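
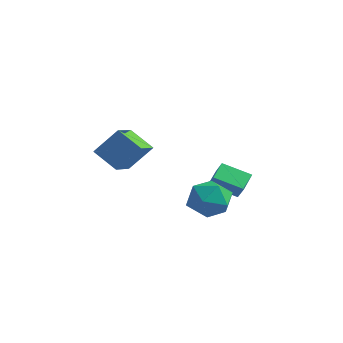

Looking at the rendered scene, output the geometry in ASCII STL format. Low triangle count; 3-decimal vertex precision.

solid 
facet normal -0.466 -0.452 -0.761
outer loop
vertex -3.516 -1.345 -0.886
vertex -4.113 0.015 -1.328
vertex -2.345 -1.109 -1.743
endloop
endfacet
facet normal 0.385 -0.878 0.285
outer loop
vertex -1.567 -0.355 -0.472
vertex -3.516 -1.345 -0.886
vertex -2.345 -1.109 -1.743
endloop
endfacet
facet normal -0.466 -0.452 -0.761
outer loop
vertex -2.345 -1.109 -1.743
vertex -4.113 0.015 -1.328
vertex -2.942 0.251 -2.185
endloop
endfacet
facet normal 0.797 0.160 -0.583
outer loop
vertex -2.942 0.251 -2.185
vertex -1.567 -0.355 -0.472
vertex -2.345 -1.109 -1.743
endloop
endfacet
facet normal -0.797 -0.160 0.583
outer loop
vertex -3.516 -1.345 -0.886
vertex -3.335 0.769 -0.057
vertex -4.113 0.015 -1.328
endloop
endfacet
facet normal 0.385 -0.878 0.285
outer loop
vertex -2.738 -0.591 0.385
vertex -3.516 -1.345 -0.886
vertex -1.567 -0.355 -0.472
endloop
endfacet
facet normal -0.797 -0.160 0.583
outer loop
vertex -2.738 -0.591 0.385
vertex -3.335 0.769 -0.057
vertex -3.516 -1.345 -0.886
endloop
endfacet
facet normal -0.385 0.878 -0.285
outer loop
vertex -4.113 0.015 -1.328
vertex -3.335 0.769 -0.057
vertex -2.942 0.251 -2.185
endloop
endfacet
facet normal 0.797 0.160 -0.583
outer loop
vertex -2.164 1.005 -0.914
vertex -1.567 -0.355 -0.472
vertex -2.942 0.251 -2.185
endloop
endfacet
facet normal -0.385 0.878 -0.285
outer loop
vertex -2.942 0.251 -2.185
vertex -3.335 0.769 -0.057
vertex -2.164 1.005 -0.914
endloop
endfacet
facet normal 0.466 0.452 0.761
outer loop
vertex -2.164 1.005 -0.914
vertex -2.738 -0.591 0.385
vertex -1.567 -0.355 -0.472
endloop
endfacet
facet normal 0.466 0.452 0.761
outer loop
vertex -3.335 0.769 -0.057
vertex -2.738 -0.591 0.385
vertex -2.164 1.005 -0.914
endloop
endfacet
facet normal -0.613 0.245 -0.751
outer loop
vertex 0.71 1.974 -1.869
vertex 1.775 2.74 -2.488
vertex 1.026 1.096 -2.413
endloop
endfacet
facet normal -0.734 -0.528 0.426
outer loop
vertex 1.565 0.88 -1.752
vertex 0.71 1.974 -1.869
vertex 1.026 1.096 -2.413
endloop
endfacet
facet normal -0.613 0.245 -0.751
outer loop
vertex 1.026 1.096 -2.413
vertex 1.775 2.74 -2.488
vertex 2.09 1.862 -3.032
endloop
endfacet
facet normal 0.292 -0.813 -0.504
outer loop
vertex 2.09 1.862 -3.032
vertex 1.565 0.88 -1.752
vertex 1.026 1.096 -2.413
endloop
endfacet
facet normal -0.292 0.813 0.504
outer loop
vertex 0.71 1.974 -1.869
vertex 2.314 2.524 -1.827
vertex 1.775 2.74 -2.488
endloop
endfacet
facet normal -0.734 -0.528 0.427
outer loop
vertex 1.25 1.758 -1.208
vertex 0.71 1.974 -1.869
vertex 1.565 0.88 -1.752
endloop
endfacet
facet normal -0.292 0.813 0.504
outer loop
vertex 1.25 1.758 -1.208
vertex 2.314 2.524 -1.827
vertex 0.71 1.974 -1.869
endloop
endfacet
facet normal 0.735 0.528 -0.426
outer loop
vertex 1.775 2.74 -2.488
vertex 2.314 2.524 -1.827
vertex 2.09 1.862 -3.032
endloop
endfacet
facet normal 0.292 -0.813 -0.504
outer loop
vertex 2.63 1.646 -2.371
vertex 1.565 0.88 -1.752
vertex 2.09 1.862 -3.032
endloop
endfacet
facet normal 0.734 0.529 -0.427
outer loop
vertex 2.09 1.862 -3.032
vertex 2.314 2.524 -1.827
vertex 2.63 1.646 -2.371
endloop
endfacet
facet normal 0.613 -0.245 0.751
outer loop
vertex 2.63 1.646 -2.371
vertex 1.25 1.758 -1.208
vertex 1.565 0.88 -1.752
endloop
endfacet
facet normal 0.613 -0.245 0.751
outer loop
vertex 2.314 2.524 -1.827
vertex 1.25 1.758 -1.208
vertex 2.63 1.646 -2.371
endloop
endfacet
facet normal 0.266 0.558 0.786
outer loop
vertex 2.632 0.933 -2.372
vertex 1.714 0.607 -1.83
vertex 2.657 0.02 -1.732
endloop
endfacet
facet normal 0.841 0.326 0.432
outer loop
vertex 2.632 0.933 -2.372
vertex 2.657 0.02 -1.732
vertex 3.166 0.02 -2.724
endloop
endfacet
facet normal 0.795 0.558 -0.241
outer loop
vertex 2.632 0.933 -2.372
vertex 3.166 0.02 -2.724
vertex 2.539 0.607 -3.434
endloop
endfacet
facet normal 0.191 0.934 -0.303
outer loop
vertex 2.632 0.933 -2.372
vertex 2.539 0.607 -3.434
vertex 1.641 0.97 -2.881
endloop
endfacet
facet normal -0.136 0.934 0.332
outer loop
vertex 2.632 0.933 -2.372
vertex 1.641 0.97 -2.881
vertex 1.714 0.607 -1.83
endloop
endfacet
facet normal 0.820 -0.387 0.421
outer loop
vertex 3.166 0.02 -2.724
vertex 2.657 0.02 -1.732
vertex 2.579 -0.87 -2.399
endloop
endfacet
facet normal -0.110 -0.011 0.994
outer loop
vertex 2.657 0.02 -1.732
vertex 1.714 0.607 -1.83
vertex 1.681 -0.507 -1.846
endloop
endfacet
facet normal -0.760 0.596 0.259
outer loop
vertex 1.714 0.607 -1.83
vertex 1.641 0.97 -2.881
vertex 1.054 0.08 -2.556
endloop
endfacet
facet normal -0.232 0.596 -0.768
outer loop
vertex 1.641 0.97 -2.881
vertex 2.539 0.607 -3.434
vertex 1.563 0.08 -3.548
endloop
endfacet
facet normal 0.744 -0.012 -0.668
outer loop
vertex 2.539 0.607 -3.434
vertex 3.166 0.02 -2.724
vertex 2.506 -0.507 -3.45
endloop
endfacet
facet normal -0.191 -0.934 0.303
outer loop
vertex 1.588 -0.833 -2.908
vertex 2.579 -0.87 -2.399
vertex 1.681 -0.507 -1.846
endloop
endfacet
facet normal -0.795 -0.558 0.241
outer loop
vertex 1.588 -0.833 -2.908
vertex 1.681 -0.507 -1.846
vertex 1.054 0.08 -2.556
endloop
endfacet
facet normal -0.841 -0.326 -0.432
outer loop
vertex 1.588 -0.833 -2.908
vertex 1.054 0.08 -2.556
vertex 1.563 0.08 -3.548
endloop
endfacet
facet normal -0.266 -0.558 -0.786
outer loop
vertex 1.588 -0.833 -2.908
vertex 1.563 0.08 -3.548
vertex 2.506 -0.507 -3.45
endloop
endfacet
facet normal 0.136 -0.934 -0.332
outer loop
vertex 1.588 -0.833 -2.908
vertex 2.506 -0.507 -3.45
vertex 2.579 -0.87 -2.399
endloop
endfacet
facet normal 0.232 -0.596 0.768
outer loop
vertex 1.681 -0.507 -1.846
vertex 2.579 -0.87 -2.399
vertex 2.657 0.02 -1.732
endloop
endfacet
facet normal -0.744 0.012 0.668
outer loop
vertex 1.054 0.08 -2.556
vertex 1.681 -0.507 -1.846
vertex 1.714 0.607 -1.83
endloop
endfacet
facet normal -0.820 0.387 -0.421
outer loop
vertex 1.563 0.08 -3.548
vertex 1.054 0.08 -2.556
vertex 1.641 0.97 -2.881
endloop
endfacet
facet normal 0.110 0.011 -0.994
outer loop
vertex 2.506 -0.507 -3.45
vertex 1.563 0.08 -3.548
vertex 2.539 0.607 -3.434
endloop
endfacet
facet normal 0.760 -0.596 -0.259
outer loop
vertex 2.579 -0.87 -2.399
vertex 2.506 -0.507 -3.45
vertex 3.166 0.02 -2.724
endloop
endfacet

endsolid


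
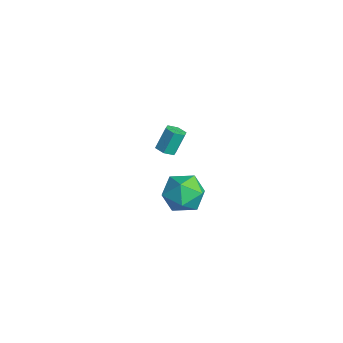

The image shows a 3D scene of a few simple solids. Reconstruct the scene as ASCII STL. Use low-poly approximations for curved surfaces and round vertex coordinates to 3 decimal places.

solid 
facet normal -0.770 0.340 0.540
outer loop
vertex 1.944 -2.205 2.23
vertex 2.123 -3.104 3.051
vertex 2.696 -2.024 3.187
endloop
endfacet
facet normal -0.451 0.872 0.189
outer loop
vertex 1.944 -2.205 2.23
vertex 2.696 -2.024 3.187
vertex 3.013 -1.618 2.07
endloop
endfacet
facet normal -0.472 0.721 -0.508
outer loop
vertex 1.944 -2.205 2.23
vertex 3.013 -1.618 2.07
vertex 2.636 -2.447 1.243
endloop
endfacet
facet normal -0.804 0.094 -0.587
outer loop
vertex 1.944 -2.205 2.23
vertex 2.636 -2.447 1.243
vertex 2.087 -3.366 1.849
endloop
endfacet
facet normal -0.988 -0.142 0.060
outer loop
vertex 1.944 -2.205 2.23
vertex 2.087 -3.366 1.849
vertex 2.123 -3.104 3.051
endloop
endfacet
facet normal 0.234 0.891 0.390
outer loop
vertex 3.013 -1.618 2.07
vertex 2.696 -2.024 3.187
vertex 3.853 -2.154 2.791
endloop
endfacet
facet normal -0.282 0.029 0.959
outer loop
vertex 2.696 -2.024 3.187
vertex 2.123 -3.104 3.051
vertex 3.304 -3.073 3.397
endloop
endfacet
facet normal -0.635 -0.750 0.183
outer loop
vertex 2.123 -3.104 3.051
vertex 2.087 -3.366 1.849
vertex 2.927 -3.902 2.57
endloop
endfacet
facet normal -0.338 -0.369 -0.866
outer loop
vertex 2.087 -3.366 1.849
vertex 2.636 -2.447 1.243
vertex 3.244 -3.496 1.453
endloop
endfacet
facet normal 0.199 0.645 -0.738
outer loop
vertex 2.636 -2.447 1.243
vertex 3.013 -1.618 2.07
vertex 3.817 -2.416 1.589
endloop
endfacet
facet normal 0.804 -0.094 0.587
outer loop
vertex 3.996 -3.315 2.41
vertex 3.853 -2.154 2.791
vertex 3.304 -3.073 3.397
endloop
endfacet
facet normal 0.472 -0.721 0.508
outer loop
vertex 3.996 -3.315 2.41
vertex 3.304 -3.073 3.397
vertex 2.927 -3.902 2.57
endloop
endfacet
facet normal 0.451 -0.872 -0.189
outer loop
vertex 3.996 -3.315 2.41
vertex 2.927 -3.902 2.57
vertex 3.244 -3.496 1.453
endloop
endfacet
facet normal 0.770 -0.340 -0.540
outer loop
vertex 3.996 -3.315 2.41
vertex 3.244 -3.496 1.453
vertex 3.817 -2.416 1.589
endloop
endfacet
facet normal 0.988 0.142 -0.060
outer loop
vertex 3.996 -3.315 2.41
vertex 3.817 -2.416 1.589
vertex 3.853 -2.154 2.791
endloop
endfacet
facet normal 0.338 0.369 0.866
outer loop
vertex 3.304 -3.073 3.397
vertex 3.853 -2.154 2.791
vertex 2.696 -2.024 3.187
endloop
endfacet
facet normal -0.199 -0.645 0.738
outer loop
vertex 2.927 -3.902 2.57
vertex 3.304 -3.073 3.397
vertex 2.123 -3.104 3.051
endloop
endfacet
facet normal -0.234 -0.891 -0.390
outer loop
vertex 3.244 -3.496 1.453
vertex 2.927 -3.902 2.57
vertex 2.087 -3.366 1.849
endloop
endfacet
facet normal 0.282 -0.029 -0.959
outer loop
vertex 3.817 -2.416 1.589
vertex 3.244 -3.496 1.453
vertex 2.636 -2.447 1.243
endloop
endfacet
facet normal 0.635 0.750 -0.183
outer loop
vertex 3.853 -2.154 2.791
vertex 3.817 -2.416 1.589
vertex 3.013 -1.618 2.07
endloop
endfacet
facet normal 0.116 -0.473 -0.873
outer loop
vertex -3.145 -0.417 -0.506
vertex -3.737 -0.63 -0.469
vertex -3.617 -0.08 -0.751
endloop
endfacet
facet normal 0.651 0.700 -0.292
outer loop
vertex -3.145 -0.417 -0.506
vertex -3.617 -0.08 -0.751
vertex -3.312 0.263 0.753
endloop
endfacet
facet normal 0.654 0.698 -0.292
outer loop
vertex -3.312 0.263 0.753
vertex -3.617 -0.08 -0.751
vertex -3.783 0.601 0.507
endloop
endfacet
facet normal -0.117 0.473 0.873
outer loop
vertex -3.312 0.263 0.753
vertex -3.783 0.601 0.507
vertex -3.903 0.05 0.789
endloop
endfacet
facet normal 0.115 -0.473 -0.874
outer loop
vertex -3.617 -0.08 -0.751
vertex -3.737 -0.63 -0.469
vertex -4.208 -0.292 -0.714
endloop
endfacet
facet normal -0.322 0.814 -0.483
outer loop
vertex -3.617 -0.08 -0.751
vertex -4.208 -0.292 -0.714
vertex -3.783 0.601 0.507
endloop
endfacet
facet normal -0.323 0.814 -0.483
outer loop
vertex -3.783 0.601 0.507
vertex -4.208 -0.292 -0.714
vertex -4.375 0.388 0.544
endloop
endfacet
facet normal -0.115 0.472 0.874
outer loop
vertex -3.783 0.601 0.507
vertex -4.375 0.388 0.544
vertex -3.903 0.05 0.789
endloop
endfacet
facet normal 0.117 -0.471 -0.874
outer loop
vertex -4.208 -0.292 -0.714
vertex -3.737 -0.63 -0.469
vertex -4.328 -0.843 -0.433
endloop
endfacet
facet normal -0.975 0.115 -0.191
outer loop
vertex -4.208 -0.292 -0.714
vertex -4.328 -0.843 -0.433
vertex -4.375 0.388 0.544
endloop
endfacet
facet normal -0.975 0.114 -0.191
outer loop
vertex -4.375 0.388 0.544
vertex -4.328 -0.843 -0.433
vertex -4.495 -0.163 0.826
endloop
endfacet
facet normal -0.115 0.472 0.874
outer loop
vertex -4.375 0.388 0.544
vertex -4.495 -0.163 0.826
vertex -3.903 0.05 0.789
endloop
endfacet
facet normal 0.117 -0.473 -0.873
outer loop
vertex -4.328 -0.843 -0.433
vertex -3.737 -0.63 -0.469
vertex -3.857 -1.181 -0.187
endloop
endfacet
facet normal -0.653 -0.699 0.291
outer loop
vertex -4.328 -0.843 -0.433
vertex -3.857 -1.181 -0.187
vertex -4.495 -0.163 0.826
endloop
endfacet
facet normal -0.652 -0.700 0.293
outer loop
vertex -4.495 -0.163 0.826
vertex -3.857 -1.181 -0.187
vertex -4.023 -0.5 1.071
endloop
endfacet
facet normal -0.116 0.473 0.873
outer loop
vertex -4.495 -0.163 0.826
vertex -4.023 -0.5 1.071
vertex -3.903 0.05 0.789
endloop
endfacet
facet normal 0.115 -0.472 -0.874
outer loop
vertex -3.857 -1.181 -0.187
vertex -3.737 -0.63 -0.469
vertex -3.265 -0.968 -0.224
endloop
endfacet
facet normal 0.323 -0.814 0.483
outer loop
vertex -3.857 -1.181 -0.187
vertex -3.265 -0.968 -0.224
vertex -4.023 -0.5 1.071
endloop
endfacet
facet normal 0.322 -0.814 0.483
outer loop
vertex -4.023 -0.5 1.071
vertex -3.265 -0.968 -0.224
vertex -3.432 -0.288 1.034
endloop
endfacet
facet normal -0.115 0.473 0.874
outer loop
vertex -4.023 -0.5 1.071
vertex -3.432 -0.288 1.034
vertex -3.903 0.05 0.789
endloop
endfacet
facet normal 0.115 -0.472 -0.874
outer loop
vertex -3.265 -0.968 -0.224
vertex -3.737 -0.63 -0.469
vertex -3.145 -0.417 -0.506
endloop
endfacet
facet normal 0.975 -0.114 0.191
outer loop
vertex -3.265 -0.968 -0.224
vertex -3.145 -0.417 -0.506
vertex -3.432 -0.288 1.034
endloop
endfacet
facet normal 0.975 -0.115 0.191
outer loop
vertex -3.432 -0.288 1.034
vertex -3.145 -0.417 -0.506
vertex -3.312 0.263 0.753
endloop
endfacet
facet normal -0.117 0.471 0.874
outer loop
vertex -3.432 -0.288 1.034
vertex -3.312 0.263 0.753
vertex -3.903 0.05 0.789
endloop
endfacet

endsolid


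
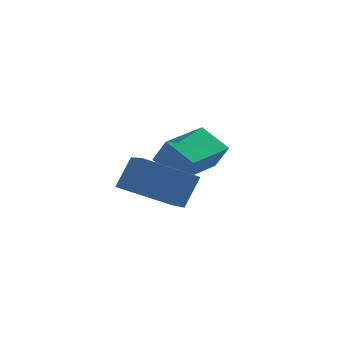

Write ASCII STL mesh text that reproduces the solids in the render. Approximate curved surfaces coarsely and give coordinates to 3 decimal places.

solid 
facet normal -0.446 -0.361 -0.819
outer loop
vertex -4.579 -3.598 -0.283
vertex -4.626 -1.924 -0.996
vertex -3.085 -3.854 -0.984
endloop
endfacet
facet normal 0.026 -0.920 0.392
outer loop
vertex -2.594 -3.456 -0.084
vertex -4.579 -3.598 -0.283
vertex -3.085 -3.854 -0.984
endloop
endfacet
facet normal -0.446 -0.361 -0.819
outer loop
vertex -3.085 -3.854 -0.984
vertex -4.626 -1.924 -0.996
vertex -3.132 -2.18 -1.697
endloop
endfacet
facet normal 0.894 -0.154 -0.420
outer loop
vertex -3.132 -2.18 -1.697
vertex -2.594 -3.456 -0.084
vertex -3.085 -3.854 -0.984
endloop
endfacet
facet normal -0.894 0.154 0.420
outer loop
vertex -4.579 -3.598 -0.283
vertex -4.135 -1.526 -0.096
vertex -4.626 -1.924 -0.996
endloop
endfacet
facet normal 0.026 -0.920 0.392
outer loop
vertex -4.088 -3.2 0.617
vertex -4.579 -3.598 -0.283
vertex -2.594 -3.456 -0.084
endloop
endfacet
facet normal -0.894 0.154 0.420
outer loop
vertex -4.088 -3.2 0.617
vertex -4.135 -1.526 -0.096
vertex -4.579 -3.598 -0.283
endloop
endfacet
facet normal -0.026 0.920 -0.392
outer loop
vertex -4.626 -1.924 -0.996
vertex -4.135 -1.526 -0.096
vertex -3.132 -2.18 -1.697
endloop
endfacet
facet normal 0.894 -0.154 -0.420
outer loop
vertex -2.641 -1.782 -0.797
vertex -2.594 -3.456 -0.084
vertex -3.132 -2.18 -1.697
endloop
endfacet
facet normal -0.026 0.920 -0.392
outer loop
vertex -3.132 -2.18 -1.697
vertex -4.135 -1.526 -0.096
vertex -2.641 -1.782 -0.797
endloop
endfacet
facet normal 0.446 0.361 0.819
outer loop
vertex -2.641 -1.782 -0.797
vertex -4.088 -3.2 0.617
vertex -2.594 -3.456 -0.084
endloop
endfacet
facet normal 0.446 0.361 0.819
outer loop
vertex -4.135 -1.526 -0.096
vertex -4.088 -3.2 0.617
vertex -2.641 -1.782 -0.797
endloop
endfacet
facet normal -0.326 0.384 -0.864
outer loop
vertex -3.359 -0.355 -0.768
vertex -2.136 0.723 -0.751
vertex -2.721 -1.071 -1.327
endloop
endfacet
facet normal -0.750 -0.661 -0.010
outer loop
vertex -2.404 -1.443 -0.489
vertex -3.359 -0.355 -0.768
vertex -2.721 -1.071 -1.327
endloop
endfacet
facet normal -0.326 0.384 -0.864
outer loop
vertex -2.721 -1.071 -1.327
vertex -2.136 0.723 -0.751
vertex -1.498 0.007 -1.31
endloop
endfacet
facet normal 0.575 -0.645 -0.504
outer loop
vertex -1.498 0.007 -1.31
vertex -2.404 -1.443 -0.489
vertex -2.721 -1.071 -1.327
endloop
endfacet
facet normal -0.575 0.645 0.504
outer loop
vertex -3.359 -0.355 -0.768
vertex -1.819 0.351 0.087
vertex -2.136 0.723 -0.751
endloop
endfacet
facet normal -0.750 -0.661 -0.010
outer loop
vertex -3.042 -0.727 0.07
vertex -3.359 -0.355 -0.768
vertex -2.404 -1.443 -0.489
endloop
endfacet
facet normal -0.575 0.645 0.504
outer loop
vertex -3.042 -0.727 0.07
vertex -1.819 0.351 0.087
vertex -3.359 -0.355 -0.768
endloop
endfacet
facet normal 0.750 0.661 0.010
outer loop
vertex -2.136 0.723 -0.751
vertex -1.819 0.351 0.087
vertex -1.498 0.007 -1.31
endloop
endfacet
facet normal 0.575 -0.645 -0.504
outer loop
vertex -1.181 -0.365 -0.472
vertex -2.404 -1.443 -0.489
vertex -1.498 0.007 -1.31
endloop
endfacet
facet normal 0.750 0.661 0.010
outer loop
vertex -1.498 0.007 -1.31
vertex -1.819 0.351 0.087
vertex -1.181 -0.365 -0.472
endloop
endfacet
facet normal 0.326 -0.384 0.864
outer loop
vertex -1.181 -0.365 -0.472
vertex -3.042 -0.727 0.07
vertex -2.404 -1.443 -0.489
endloop
endfacet
facet normal 0.326 -0.384 0.864
outer loop
vertex -1.819 0.351 0.087
vertex -3.042 -0.727 0.07
vertex -1.181 -0.365 -0.472
endloop
endfacet

endsolid


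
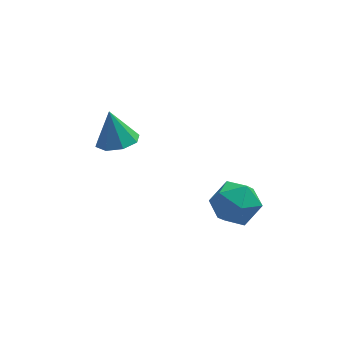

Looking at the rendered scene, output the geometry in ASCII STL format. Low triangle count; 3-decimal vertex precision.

solid 
facet normal -0.190 0.347 0.918
outer loop
vertex -0.745 -3.21 -2.493
vertex -1.063 -3.99 -2.264
vertex -0.215 -3.815 -2.155
endloop
endfacet
facet normal 0.373 0.680 0.632
outer loop
vertex -0.745 -3.21 -2.493
vertex -0.215 -3.815 -2.155
vertex 0.05 -3.331 -2.832
endloop
endfacet
facet normal 0.160 0.987 0.024
outer loop
vertex -0.745 -3.21 -2.493
vertex 0.05 -3.331 -2.832
vertex -0.635 -3.207 -3.358
endloop
endfacet
facet normal -0.531 0.845 -0.065
outer loop
vertex -0.745 -3.21 -2.493
vertex -0.635 -3.207 -3.358
vertex -1.323 -3.613 -3.007
endloop
endfacet
facet normal -0.748 0.449 0.489
outer loop
vertex -0.745 -3.21 -2.493
vertex -1.323 -3.613 -3.007
vertex -1.063 -3.99 -2.264
endloop
endfacet
facet normal 0.863 0.185 0.470
outer loop
vertex 0.05 -3.331 -2.832
vertex -0.215 -3.815 -2.155
vertex 0.223 -4.187 -2.813
endloop
endfacet
facet normal -0.047 -0.354 0.934
outer loop
vertex -0.215 -3.815 -2.155
vertex -1.063 -3.99 -2.264
vertex -0.465 -4.593 -2.462
endloop
endfacet
facet normal -0.953 -0.187 0.238
outer loop
vertex -1.063 -3.99 -2.264
vertex -1.323 -3.613 -3.007
vertex -1.15 -4.469 -2.988
endloop
endfacet
facet normal -0.603 0.453 -0.657
outer loop
vertex -1.323 -3.613 -3.007
vertex -0.635 -3.207 -3.358
vertex -0.885 -3.985 -3.665
endloop
endfacet
facet normal 0.519 0.683 -0.514
outer loop
vertex -0.635 -3.207 -3.358
vertex 0.05 -3.331 -2.832
vertex -0.037 -3.81 -3.556
endloop
endfacet
facet normal 0.531 -0.845 0.065
outer loop
vertex -0.355 -4.59 -3.327
vertex 0.223 -4.187 -2.813
vertex -0.465 -4.593 -2.462
endloop
endfacet
facet normal -0.160 -0.987 -0.024
outer loop
vertex -0.355 -4.59 -3.327
vertex -0.465 -4.593 -2.462
vertex -1.15 -4.469 -2.988
endloop
endfacet
facet normal -0.373 -0.680 -0.632
outer loop
vertex -0.355 -4.59 -3.327
vertex -1.15 -4.469 -2.988
vertex -0.885 -3.985 -3.665
endloop
endfacet
facet normal 0.190 -0.347 -0.918
outer loop
vertex -0.355 -4.59 -3.327
vertex -0.885 -3.985 -3.665
vertex -0.037 -3.81 -3.556
endloop
endfacet
facet normal 0.748 -0.449 -0.489
outer loop
vertex -0.355 -4.59 -3.327
vertex -0.037 -3.81 -3.556
vertex 0.223 -4.187 -2.813
endloop
endfacet
facet normal 0.603 -0.453 0.657
outer loop
vertex -0.465 -4.593 -2.462
vertex 0.223 -4.187 -2.813
vertex -0.215 -3.815 -2.155
endloop
endfacet
facet normal -0.519 -0.683 0.514
outer loop
vertex -1.15 -4.469 -2.988
vertex -0.465 -4.593 -2.462
vertex -1.063 -3.99 -2.264
endloop
endfacet
facet normal -0.863 -0.185 -0.470
outer loop
vertex -0.885 -3.985 -3.665
vertex -1.15 -4.469 -2.988
vertex -1.323 -3.613 -3.007
endloop
endfacet
facet normal 0.047 0.354 -0.934
outer loop
vertex -0.037 -3.81 -3.556
vertex -0.885 -3.985 -3.665
vertex -0.635 -3.207 -3.358
endloop
endfacet
facet normal 0.953 0.187 -0.238
outer loop
vertex 0.223 -4.187 -2.813
vertex -0.037 -3.81 -3.556
vertex 0.05 -3.331 -2.832
endloop
endfacet
facet normal 0.176 -0.281 -0.943
outer loop
vertex -3.467 0.483 -3.323
vertex -3.868 -0.119 -3.219
vertex -4.006 0.561 -3.447
endloop
endfacet
facet normal 0.089 0.970 0.224
outer loop
vertex -3.467 0.483 -3.323
vertex -4.006 0.561 -3.447
vertex -4.092 0.239 -2.021
endloop
endfacet
facet normal 0.177 -0.280 -0.943
outer loop
vertex -4.006 0.561 -3.447
vertex -3.868 -0.119 -3.219
vertex -4.464 0.241 -3.438
endloop
endfacet
facet normal -0.564 0.812 0.149
outer loop
vertex -4.006 0.561 -3.447
vertex -4.464 0.241 -3.438
vertex -4.092 0.239 -2.021
endloop
endfacet
facet normal 0.176 -0.282 -0.943
outer loop
vertex -4.464 0.241 -3.438
vertex -3.868 -0.119 -3.219
vertex -4.573 -0.289 -3.3
endloop
endfacet
facet normal -0.935 0.256 0.246
outer loop
vertex -4.464 0.241 -3.438
vertex -4.573 -0.289 -3.3
vertex -4.092 0.239 -2.021
endloop
endfacet
facet normal 0.176 -0.280 -0.944
outer loop
vertex -4.573 -0.289 -3.3
vertex -3.868 -0.119 -3.219
vertex -4.268 -0.72 -3.115
endloop
endfacet
facet normal -0.806 -0.374 0.458
outer loop
vertex -4.573 -0.289 -3.3
vertex -4.268 -0.72 -3.115
vertex -4.092 0.239 -2.021
endloop
endfacet
facet normal 0.178 -0.282 -0.943
outer loop
vertex -4.268 -0.72 -3.115
vertex -3.868 -0.119 -3.219
vertex -3.729 -0.798 -2.99
endloop
endfacet
facet normal -0.255 -0.706 0.660
outer loop
vertex -4.268 -0.72 -3.115
vertex -3.729 -0.798 -2.99
vertex -4.092 0.239 -2.021
endloop
endfacet
facet normal 0.176 -0.282 -0.943
outer loop
vertex -3.729 -0.798 -2.99
vertex -3.868 -0.119 -3.219
vertex -3.271 -0.478 -3.0
endloop
endfacet
facet normal 0.399 -0.548 0.736
outer loop
vertex -3.729 -0.798 -2.99
vertex -3.271 -0.478 -3.0
vertex -4.092 0.239 -2.021
endloop
endfacet
facet normal 0.177 -0.282 -0.943
outer loop
vertex -3.271 -0.478 -3.0
vertex -3.868 -0.119 -3.219
vertex -3.163 0.052 -3.138
endloop
endfacet
facet normal 0.770 0.009 0.638
outer loop
vertex -3.271 -0.478 -3.0
vertex -3.163 0.052 -3.138
vertex -4.092 0.239 -2.021
endloop
endfacet
facet normal 0.176 -0.281 -0.943
outer loop
vertex -3.163 0.052 -3.138
vertex -3.868 -0.119 -3.219
vertex -3.467 0.483 -3.323
endloop
endfacet
facet normal 0.642 0.636 0.427
outer loop
vertex -3.163 0.052 -3.138
vertex -3.467 0.483 -3.323
vertex -4.092 0.239 -2.021
endloop
endfacet

endsolid


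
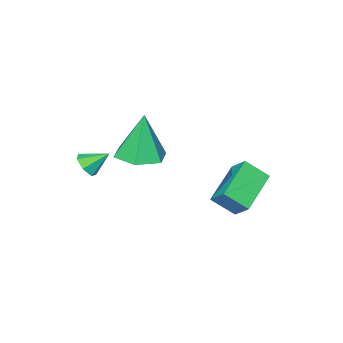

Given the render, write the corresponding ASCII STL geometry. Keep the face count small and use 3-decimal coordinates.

solid 
facet normal 0.600 -0.551 -0.580
outer loop
vertex 1.866 -0.85 -0.452
vertex 1.478 -0.783 -0.917
vertex 1.951 -0.43 -0.763
endloop
endfacet
facet normal 0.420 0.484 0.768
outer loop
vertex 1.866 -0.85 -0.452
vertex 1.951 -0.43 -0.763
vertex 0.842 -0.197 -0.303
endloop
endfacet
facet normal 0.600 -0.552 -0.579
outer loop
vertex 1.951 -0.43 -0.763
vertex 1.478 -0.783 -0.917
vertex 1.68 -0.276 -1.191
endloop
endfacet
facet normal 0.270 0.948 0.170
outer loop
vertex 1.951 -0.43 -0.763
vertex 1.68 -0.276 -1.191
vertex 0.842 -0.197 -0.303
endloop
endfacet
facet normal 0.598 -0.552 -0.581
outer loop
vertex 1.68 -0.276 -1.191
vertex 1.478 -0.783 -0.917
vertex 1.256 -0.503 -1.412
endloop
endfacet
facet normal -0.291 0.889 -0.354
outer loop
vertex 1.68 -0.276 -1.191
vertex 1.256 -0.503 -1.412
vertex 0.842 -0.197 -0.303
endloop
endfacet
facet normal 0.599 -0.552 -0.581
outer loop
vertex 1.256 -0.503 -1.412
vertex 1.478 -0.783 -0.917
vertex 0.999 -0.941 -1.261
endloop
endfacet
facet normal -0.841 0.352 -0.411
outer loop
vertex 1.256 -0.503 -1.412
vertex 0.999 -0.941 -1.261
vertex 0.842 -0.197 -0.303
endloop
endfacet
facet normal 0.599 -0.552 -0.580
outer loop
vertex 0.999 -0.941 -1.261
vertex 1.478 -0.783 -0.917
vertex 1.103 -1.259 -0.851
endloop
endfacet
facet normal -0.965 -0.260 0.043
outer loop
vertex 0.999 -0.941 -1.261
vertex 1.103 -1.259 -0.851
vertex 0.842 -0.197 -0.303
endloop
endfacet
facet normal 0.599 -0.552 -0.579
outer loop
vertex 1.103 -1.259 -0.851
vertex 1.478 -0.783 -0.917
vertex 1.488 -1.219 -0.491
endloop
endfacet
facet normal -0.571 -0.483 0.664
outer loop
vertex 1.103 -1.259 -0.851
vertex 1.488 -1.219 -0.491
vertex 0.842 -0.197 -0.303
endloop
endfacet
facet normal 0.599 -0.552 -0.580
outer loop
vertex 1.488 -1.219 -0.491
vertex 1.478 -0.783 -0.917
vertex 1.866 -0.85 -0.452
endloop
endfacet
facet normal 0.047 -0.152 0.987
outer loop
vertex 1.488 -1.219 -0.491
vertex 1.866 -0.85 -0.452
vertex 0.842 -0.197 -0.303
endloop
endfacet
facet normal 0.110 -0.005 -0.994
outer loop
vertex 0.301 0.592 -0.798
vertex -0.544 -0.025 -0.889
vertex -0.653 1.019 -0.906
endloop
endfacet
facet normal 0.328 0.841 0.430
outer loop
vertex 0.301 0.592 -0.798
vertex -0.653 1.019 -0.906
vertex -0.776 -0.015 1.209
endloop
endfacet
facet normal 0.109 -0.005 -0.994
outer loop
vertex -0.653 1.019 -0.906
vertex -0.544 -0.025 -0.889
vertex -1.497 0.402 -0.996
endloop
endfacet
facet normal -0.580 0.745 0.330
outer loop
vertex -0.653 1.019 -0.906
vertex -1.497 0.402 -0.996
vertex -0.776 -0.015 1.209
endloop
endfacet
facet normal 0.109 -0.005 -0.994
outer loop
vertex -1.497 0.402 -0.996
vertex -0.544 -0.025 -0.889
vertex -1.389 -0.643 -0.979
endloop
endfacet
facet normal -0.951 -0.094 0.293
outer loop
vertex -1.497 0.402 -0.996
vertex -1.389 -0.643 -0.979
vertex -0.776 -0.015 1.209
endloop
endfacet
facet normal 0.110 -0.006 -0.994
outer loop
vertex -1.389 -0.643 -0.979
vertex -0.544 -0.025 -0.889
vertex -0.436 -1.07 -0.871
endloop
endfacet
facet normal -0.415 -0.837 0.357
outer loop
vertex -1.389 -0.643 -0.979
vertex -0.436 -1.07 -0.871
vertex -0.776 -0.015 1.209
endloop
endfacet
facet normal 0.110 -0.006 -0.994
outer loop
vertex -0.436 -1.07 -0.871
vertex -0.544 -0.025 -0.889
vertex 0.409 -0.452 -0.781
endloop
endfacet
facet normal 0.493 -0.741 0.456
outer loop
vertex -0.436 -1.07 -0.871
vertex 0.409 -0.452 -0.781
vertex -0.776 -0.015 1.209
endloop
endfacet
facet normal 0.111 -0.005 -0.994
outer loop
vertex 0.409 -0.452 -0.781
vertex -0.544 -0.025 -0.889
vertex 0.301 0.592 -0.798
endloop
endfacet
facet normal 0.864 0.097 0.493
outer loop
vertex 0.409 -0.452 -0.781
vertex 0.301 0.592 -0.798
vertex -0.776 -0.015 1.209
endloop
endfacet
facet normal -0.490 0.608 -0.624
outer loop
vertex -4.274 3.205 -2.223
vertex -2.536 3.779 -3.029
vertex -4.342 2.443 -2.912
endloop
endfacet
facet normal -0.869 -0.287 0.403
outer loop
vertex -3.744 1.701 -2.151
vertex -4.274 3.205 -2.223
vertex -4.342 2.443 -2.912
endloop
endfacet
facet normal -0.490 0.608 -0.624
outer loop
vertex -4.342 2.443 -2.912
vertex -2.536 3.779 -3.029
vertex -2.604 3.017 -3.718
endloop
endfacet
facet normal -0.066 -0.740 -0.669
outer loop
vertex -2.604 3.017 -3.718
vertex -3.744 1.701 -2.151
vertex -4.342 2.443 -2.912
endloop
endfacet
facet normal 0.066 0.740 0.669
outer loop
vertex -4.274 3.205 -2.223
vertex -1.938 3.037 -2.268
vertex -2.536 3.779 -3.029
endloop
endfacet
facet normal -0.869 -0.287 0.403
outer loop
vertex -3.676 2.463 -1.462
vertex -4.274 3.205 -2.223
vertex -3.744 1.701 -2.151
endloop
endfacet
facet normal 0.066 0.740 0.669
outer loop
vertex -3.676 2.463 -1.462
vertex -1.938 3.037 -2.268
vertex -4.274 3.205 -2.223
endloop
endfacet
facet normal 0.869 0.287 -0.403
outer loop
vertex -2.536 3.779 -3.029
vertex -1.938 3.037 -2.268
vertex -2.604 3.017 -3.718
endloop
endfacet
facet normal -0.066 -0.740 -0.669
outer loop
vertex -2.006 2.275 -2.957
vertex -3.744 1.701 -2.151
vertex -2.604 3.017 -3.718
endloop
endfacet
facet normal 0.869 0.287 -0.403
outer loop
vertex -2.604 3.017 -3.718
vertex -1.938 3.037 -2.268
vertex -2.006 2.275 -2.957
endloop
endfacet
facet normal 0.490 -0.608 0.624
outer loop
vertex -2.006 2.275 -2.957
vertex -3.676 2.463 -1.462
vertex -3.744 1.701 -2.151
endloop
endfacet
facet normal 0.490 -0.608 0.624
outer loop
vertex -1.938 3.037 -2.268
vertex -3.676 2.463 -1.462
vertex -2.006 2.275 -2.957
endloop
endfacet

endsolid


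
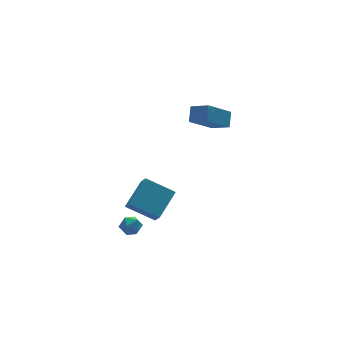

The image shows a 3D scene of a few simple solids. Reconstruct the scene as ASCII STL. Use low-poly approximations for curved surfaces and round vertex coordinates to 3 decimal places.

solid 
facet normal -0.625 0.688 0.369
outer loop
vertex -2.627 2.996 -3.396
vertex -3.08 2.56 -3.35
vertex -2.687 2.658 -2.867
endloop
endfacet
facet normal 0.050 0.839 0.542
outer loop
vertex -2.627 2.996 -3.396
vertex -2.687 2.658 -2.867
vertex -2.114 2.776 -3.103
endloop
endfacet
facet normal 0.424 0.904 -0.064
outer loop
vertex -2.627 2.996 -3.396
vertex -2.114 2.776 -3.103
vertex -2.153 2.75 -3.732
endloop
endfacet
facet normal -0.021 0.792 -0.610
outer loop
vertex -2.627 2.996 -3.396
vertex -2.153 2.75 -3.732
vertex -2.75 2.616 -3.885
endloop
endfacet
facet normal -0.669 0.659 -0.344
outer loop
vertex -2.627 2.996 -3.396
vertex -2.75 2.616 -3.885
vertex -3.08 2.56 -3.35
endloop
endfacet
facet normal 0.314 0.286 0.905
outer loop
vertex -2.114 2.776 -3.103
vertex -2.687 2.658 -2.867
vertex -2.25 2.204 -2.875
endloop
endfacet
facet normal -0.779 0.041 0.626
outer loop
vertex -2.687 2.658 -2.867
vertex -3.08 2.56 -3.35
vertex -2.847 2.07 -3.028
endloop
endfacet
facet normal -0.851 -0.007 -0.526
outer loop
vertex -3.08 2.56 -3.35
vertex -2.75 2.616 -3.885
vertex -2.886 2.044 -3.657
endloop
endfacet
facet normal 0.199 0.208 -0.958
outer loop
vertex -2.75 2.616 -3.885
vertex -2.153 2.75 -3.732
vertex -2.313 2.162 -3.893
endloop
endfacet
facet normal 0.918 0.389 -0.073
outer loop
vertex -2.153 2.75 -3.732
vertex -2.114 2.776 -3.103
vertex -1.92 2.26 -3.41
endloop
endfacet
facet normal 0.021 -0.792 0.610
outer loop
vertex -2.373 1.824 -3.364
vertex -2.25 2.204 -2.875
vertex -2.847 2.07 -3.028
endloop
endfacet
facet normal -0.424 -0.904 0.064
outer loop
vertex -2.373 1.824 -3.364
vertex -2.847 2.07 -3.028
vertex -2.886 2.044 -3.657
endloop
endfacet
facet normal -0.050 -0.839 -0.542
outer loop
vertex -2.373 1.824 -3.364
vertex -2.886 2.044 -3.657
vertex -2.313 2.162 -3.893
endloop
endfacet
facet normal 0.625 -0.688 -0.369
outer loop
vertex -2.373 1.824 -3.364
vertex -2.313 2.162 -3.893
vertex -1.92 2.26 -3.41
endloop
endfacet
facet normal 0.669 -0.659 0.344
outer loop
vertex -2.373 1.824 -3.364
vertex -1.92 2.26 -3.41
vertex -2.25 2.204 -2.875
endloop
endfacet
facet normal -0.199 -0.208 0.958
outer loop
vertex -2.847 2.07 -3.028
vertex -2.25 2.204 -2.875
vertex -2.687 2.658 -2.867
endloop
endfacet
facet normal -0.918 -0.389 0.073
outer loop
vertex -2.886 2.044 -3.657
vertex -2.847 2.07 -3.028
vertex -3.08 2.56 -3.35
endloop
endfacet
facet normal -0.314 -0.286 -0.905
outer loop
vertex -2.313 2.162 -3.893
vertex -2.886 2.044 -3.657
vertex -2.75 2.616 -3.885
endloop
endfacet
facet normal 0.779 -0.041 -0.626
outer loop
vertex -1.92 2.26 -3.41
vertex -2.313 2.162 -3.893
vertex -2.153 2.75 -3.732
endloop
endfacet
facet normal 0.851 0.007 0.526
outer loop
vertex -2.25 2.204 -2.875
vertex -1.92 2.26 -3.41
vertex -2.114 2.776 -3.103
endloop
endfacet
facet normal -0.687 0.575 0.444
outer loop
vertex -1.427 2.959 -0.549
vertex -1.328 3.694 -1.348
vertex -2.674 2.157 -1.442
endloop
endfacet
facet normal -0.091 -0.675 0.733
outer loop
vertex -1.512 1.186 -2.192
vertex -1.427 2.959 -0.549
vertex -2.674 2.157 -1.442
endloop
endfacet
facet normal -0.687 0.575 0.444
outer loop
vertex -2.674 2.157 -1.442
vertex -1.328 3.694 -1.348
vertex -2.575 2.892 -2.241
endloop
endfacet
facet normal -0.720 -0.464 -0.516
outer loop
vertex -2.575 2.892 -2.241
vertex -1.512 1.186 -2.192
vertex -2.674 2.157 -1.442
endloop
endfacet
facet normal 0.720 0.464 0.516
outer loop
vertex -1.427 2.959 -0.549
vertex -0.166 2.723 -2.098
vertex -1.328 3.694 -1.348
endloop
endfacet
facet normal -0.091 -0.675 0.733
outer loop
vertex -0.265 1.988 -1.299
vertex -1.427 2.959 -0.549
vertex -1.512 1.186 -2.192
endloop
endfacet
facet normal 0.720 0.464 0.516
outer loop
vertex -0.265 1.988 -1.299
vertex -0.166 2.723 -2.098
vertex -1.427 2.959 -0.549
endloop
endfacet
facet normal 0.091 0.675 -0.733
outer loop
vertex -1.328 3.694 -1.348
vertex -0.166 2.723 -2.098
vertex -2.575 2.892 -2.241
endloop
endfacet
facet normal -0.720 -0.464 -0.516
outer loop
vertex -1.413 1.921 -2.991
vertex -1.512 1.186 -2.192
vertex -2.575 2.892 -2.241
endloop
endfacet
facet normal 0.091 0.675 -0.733
outer loop
vertex -2.575 2.892 -2.241
vertex -0.166 2.723 -2.098
vertex -1.413 1.921 -2.991
endloop
endfacet
facet normal 0.687 -0.575 -0.444
outer loop
vertex -1.413 1.921 -2.991
vertex -0.265 1.988 -1.299
vertex -1.512 1.186 -2.192
endloop
endfacet
facet normal 0.687 -0.575 -0.444
outer loop
vertex -0.166 2.723 -2.098
vertex -0.265 1.988 -1.299
vertex -1.413 1.921 -2.991
endloop
endfacet
facet normal -0.774 -0.163 0.612
outer loop
vertex 1.648 2.309 4.269
vertex 1.117 3.149 3.822
vertex 1.271 1.737 3.64
endloop
endfacet
facet normal 0.487 -0.771 0.410
outer loop
vertex 2.663 2.031 2.538
vertex 1.648 2.309 4.269
vertex 1.271 1.737 3.64
endloop
endfacet
facet normal -0.774 -0.163 0.612
outer loop
vertex 1.271 1.737 3.64
vertex 1.117 3.149 3.822
vertex 0.74 2.577 3.193
endloop
endfacet
facet normal -0.405 -0.616 -0.676
outer loop
vertex 0.74 2.577 3.193
vertex 2.663 2.031 2.538
vertex 1.271 1.737 3.64
endloop
endfacet
facet normal 0.405 0.616 0.676
outer loop
vertex 1.648 2.309 4.269
vertex 2.509 3.443 2.72
vertex 1.117 3.149 3.822
endloop
endfacet
facet normal 0.487 -0.771 0.410
outer loop
vertex 3.04 2.603 3.167
vertex 1.648 2.309 4.269
vertex 2.663 2.031 2.538
endloop
endfacet
facet normal 0.405 0.616 0.676
outer loop
vertex 3.04 2.603 3.167
vertex 2.509 3.443 2.72
vertex 1.648 2.309 4.269
endloop
endfacet
facet normal -0.487 0.771 -0.410
outer loop
vertex 1.117 3.149 3.822
vertex 2.509 3.443 2.72
vertex 0.74 2.577 3.193
endloop
endfacet
facet normal -0.405 -0.616 -0.676
outer loop
vertex 2.132 2.871 2.091
vertex 2.663 2.031 2.538
vertex 0.74 2.577 3.193
endloop
endfacet
facet normal -0.487 0.771 -0.410
outer loop
vertex 0.74 2.577 3.193
vertex 2.509 3.443 2.72
vertex 2.132 2.871 2.091
endloop
endfacet
facet normal 0.774 0.163 -0.612
outer loop
vertex 2.132 2.871 2.091
vertex 3.04 2.603 3.167
vertex 2.663 2.031 2.538
endloop
endfacet
facet normal 0.774 0.163 -0.612
outer loop
vertex 2.509 3.443 2.72
vertex 3.04 2.603 3.167
vertex 2.132 2.871 2.091
endloop
endfacet

endsolid


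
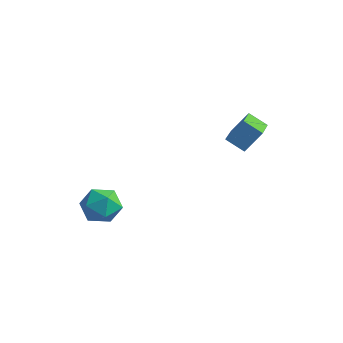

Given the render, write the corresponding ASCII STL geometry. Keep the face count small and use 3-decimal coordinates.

solid 
facet normal -0.364 -0.504 -0.784
outer loop
vertex 2.728 0.342 2.859
vertex 2.004 1.71 2.316
vertex 3.507 0.556 2.36
endloop
endfacet
facet normal 0.441 -0.834 0.331
outer loop
vertex 3.936 1.15 3.284
vertex 2.728 0.342 2.859
vertex 3.507 0.556 2.36
endloop
endfacet
facet normal -0.364 -0.504 -0.783
outer loop
vertex 3.507 0.556 2.36
vertex 2.004 1.71 2.316
vertex 2.783 1.924 1.816
endloop
endfacet
facet normal 0.820 0.225 -0.526
outer loop
vertex 2.783 1.924 1.816
vertex 3.936 1.15 3.284
vertex 3.507 0.556 2.36
endloop
endfacet
facet normal -0.820 -0.225 0.526
outer loop
vertex 2.728 0.342 2.859
vertex 2.433 2.304 3.24
vertex 2.004 1.71 2.316
endloop
endfacet
facet normal 0.441 -0.834 0.331
outer loop
vertex 3.157 0.936 3.784
vertex 2.728 0.342 2.859
vertex 3.936 1.15 3.284
endloop
endfacet
facet normal -0.821 -0.225 0.525
outer loop
vertex 3.157 0.936 3.784
vertex 2.433 2.304 3.24
vertex 2.728 0.342 2.859
endloop
endfacet
facet normal -0.442 0.834 -0.331
outer loop
vertex 2.004 1.71 2.316
vertex 2.433 2.304 3.24
vertex 2.783 1.924 1.816
endloop
endfacet
facet normal 0.820 0.226 -0.525
outer loop
vertex 3.212 2.518 2.741
vertex 3.936 1.15 3.284
vertex 2.783 1.924 1.816
endloop
endfacet
facet normal -0.441 0.834 -0.331
outer loop
vertex 2.783 1.924 1.816
vertex 2.433 2.304 3.24
vertex 3.212 2.518 2.741
endloop
endfacet
facet normal 0.364 0.504 0.783
outer loop
vertex 3.212 2.518 2.741
vertex 3.157 0.936 3.784
vertex 3.936 1.15 3.284
endloop
endfacet
facet normal 0.363 0.504 0.784
outer loop
vertex 2.433 2.304 3.24
vertex 3.157 0.936 3.784
vertex 3.212 2.518 2.741
endloop
endfacet
facet normal 0.046 0.266 0.963
outer loop
vertex -1.858 -1.022 -1.467
vertex -2.439 -1.76 -1.235
vertex -1.48 -1.884 -1.247
endloop
endfacet
facet normal 0.648 0.442 0.620
outer loop
vertex -1.858 -1.022 -1.467
vertex -1.48 -1.884 -1.247
vertex -1.121 -1.373 -1.986
endloop
endfacet
facet normal 0.474 0.877 0.080
outer loop
vertex -1.858 -1.022 -1.467
vertex -1.121 -1.373 -1.986
vertex -1.859 -0.933 -2.431
endloop
endfacet
facet normal -0.233 0.968 0.090
outer loop
vertex -1.858 -1.022 -1.467
vertex -1.859 -0.933 -2.431
vertex -2.674 -1.172 -1.966
endloop
endfacet
facet normal -0.497 0.591 0.635
outer loop
vertex -1.858 -1.022 -1.467
vertex -2.674 -1.172 -1.966
vertex -2.439 -1.76 -1.235
endloop
endfacet
facet normal 0.926 -0.153 0.344
outer loop
vertex -1.121 -1.373 -1.986
vertex -1.48 -1.884 -1.247
vertex -1.246 -2.328 -2.074
endloop
endfacet
facet normal -0.045 -0.437 0.898
outer loop
vertex -1.48 -1.884 -1.247
vertex -2.439 -1.76 -1.235
vertex -2.061 -2.567 -1.609
endloop
endfacet
facet normal -0.926 0.087 0.368
outer loop
vertex -2.439 -1.76 -1.235
vertex -2.674 -1.172 -1.966
vertex -2.799 -2.127 -2.054
endloop
endfacet
facet normal -0.498 0.697 -0.515
outer loop
vertex -2.674 -1.172 -1.966
vertex -1.859 -0.933 -2.431
vertex -2.44 -1.616 -2.793
endloop
endfacet
facet normal 0.647 0.549 -0.530
outer loop
vertex -1.859 -0.933 -2.431
vertex -1.121 -1.373 -1.986
vertex -1.481 -1.74 -2.805
endloop
endfacet
facet normal 0.233 -0.968 -0.090
outer loop
vertex -2.062 -2.478 -2.573
vertex -1.246 -2.328 -2.074
vertex -2.061 -2.567 -1.609
endloop
endfacet
facet normal -0.474 -0.877 -0.080
outer loop
vertex -2.062 -2.478 -2.573
vertex -2.061 -2.567 -1.609
vertex -2.799 -2.127 -2.054
endloop
endfacet
facet normal -0.648 -0.442 -0.620
outer loop
vertex -2.062 -2.478 -2.573
vertex -2.799 -2.127 -2.054
vertex -2.44 -1.616 -2.793
endloop
endfacet
facet normal -0.046 -0.266 -0.963
outer loop
vertex -2.062 -2.478 -2.573
vertex -2.44 -1.616 -2.793
vertex -1.481 -1.74 -2.805
endloop
endfacet
facet normal 0.497 -0.591 -0.635
outer loop
vertex -2.062 -2.478 -2.573
vertex -1.481 -1.74 -2.805
vertex -1.246 -2.328 -2.074
endloop
endfacet
facet normal 0.498 -0.697 0.515
outer loop
vertex -2.061 -2.567 -1.609
vertex -1.246 -2.328 -2.074
vertex -1.48 -1.884 -1.247
endloop
endfacet
facet normal -0.647 -0.549 0.530
outer loop
vertex -2.799 -2.127 -2.054
vertex -2.061 -2.567 -1.609
vertex -2.439 -1.76 -1.235
endloop
endfacet
facet normal -0.926 0.153 -0.344
outer loop
vertex -2.44 -1.616 -2.793
vertex -2.799 -2.127 -2.054
vertex -2.674 -1.172 -1.966
endloop
endfacet
facet normal 0.045 0.437 -0.898
outer loop
vertex -1.481 -1.74 -2.805
vertex -2.44 -1.616 -2.793
vertex -1.859 -0.933 -2.431
endloop
endfacet
facet normal 0.926 -0.087 -0.368
outer loop
vertex -1.246 -2.328 -2.074
vertex -1.481 -1.74 -2.805
vertex -1.121 -1.373 -1.986
endloop
endfacet

endsolid


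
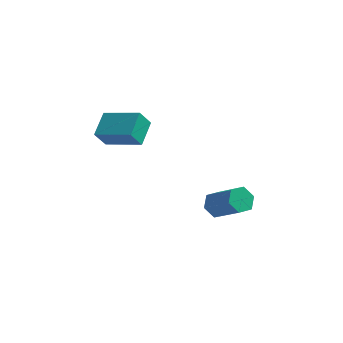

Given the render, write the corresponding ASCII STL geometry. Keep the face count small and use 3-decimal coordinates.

solid 
facet normal -0.623 0.406 -0.668
outer loop
vertex 0.852 -1.018 -3.578
vertex 0.398 -0.92 -3.095
vertex 0.851 -0.445 -3.229
endloop
endfacet
facet normal 0.782 0.325 -0.531
outer loop
vertex 0.852 -1.018 -3.578
vertex 0.851 -0.445 -3.229
vertex 2.017 -1.777 -2.327
endloop
endfacet
facet normal 0.782 0.325 -0.532
outer loop
vertex 2.017 -1.777 -2.327
vertex 0.851 -0.445 -3.229
vertex 2.016 -1.205 -1.979
endloop
endfacet
facet normal 0.622 -0.406 0.669
outer loop
vertex 2.017 -1.777 -2.327
vertex 2.016 -1.205 -1.979
vertex 1.562 -1.68 -1.845
endloop
endfacet
facet normal -0.623 0.406 -0.669
outer loop
vertex 0.851 -0.445 -3.229
vertex 0.398 -0.92 -3.095
vertex 0.397 -0.348 -2.747
endloop
endfacet
facet normal 0.390 0.902 0.185
outer loop
vertex 0.851 -0.445 -3.229
vertex 0.397 -0.348 -2.747
vertex 2.016 -1.205 -1.979
endloop
endfacet
facet normal 0.389 0.902 0.186
outer loop
vertex 2.016 -1.205 -1.979
vertex 0.397 -0.348 -2.747
vertex 1.561 -1.108 -1.496
endloop
endfacet
facet normal 0.623 -0.407 0.668
outer loop
vertex 2.016 -1.205 -1.979
vertex 1.561 -1.108 -1.496
vertex 1.562 -1.68 -1.845
endloop
endfacet
facet normal -0.622 0.406 -0.669
outer loop
vertex 0.397 -0.348 -2.747
vertex 0.398 -0.92 -3.095
vertex -0.057 -0.823 -2.613
endloop
endfacet
facet normal -0.393 0.577 0.716
outer loop
vertex 0.397 -0.348 -2.747
vertex -0.057 -0.823 -2.613
vertex 1.561 -1.108 -1.496
endloop
endfacet
facet normal -0.392 0.577 0.716
outer loop
vertex 1.561 -1.108 -1.496
vertex -0.057 -0.823 -2.613
vertex 1.108 -1.582 -1.362
endloop
endfacet
facet normal 0.623 -0.407 0.668
outer loop
vertex 1.561 -1.108 -1.496
vertex 1.108 -1.582 -1.362
vertex 1.562 -1.68 -1.845
endloop
endfacet
facet normal -0.622 0.406 -0.669
outer loop
vertex -0.057 -0.823 -2.613
vertex 0.398 -0.92 -3.095
vertex -0.056 -1.395 -2.961
endloop
endfacet
facet normal -0.782 -0.325 0.532
outer loop
vertex -0.057 -0.823 -2.613
vertex -0.056 -1.395 -2.961
vertex 1.108 -1.582 -1.362
endloop
endfacet
facet normal -0.782 -0.325 0.531
outer loop
vertex 1.108 -1.582 -1.362
vertex -0.056 -1.395 -2.961
vertex 1.109 -2.155 -1.711
endloop
endfacet
facet normal 0.623 -0.406 0.668
outer loop
vertex 1.108 -1.582 -1.362
vertex 1.109 -2.155 -1.711
vertex 1.562 -1.68 -1.845
endloop
endfacet
facet normal -0.623 0.407 -0.668
outer loop
vertex -0.056 -1.395 -2.961
vertex 0.398 -0.92 -3.095
vertex 0.399 -1.492 -3.444
endloop
endfacet
facet normal -0.389 -0.902 -0.186
outer loop
vertex -0.056 -1.395 -2.961
vertex 0.399 -1.492 -3.444
vertex 1.109 -2.155 -1.711
endloop
endfacet
facet normal -0.390 -0.902 -0.185
outer loop
vertex 1.109 -2.155 -1.711
vertex 0.399 -1.492 -3.444
vertex 1.563 -2.252 -2.193
endloop
endfacet
facet normal 0.623 -0.406 0.669
outer loop
vertex 1.109 -2.155 -1.711
vertex 1.563 -2.252 -2.193
vertex 1.562 -1.68 -1.845
endloop
endfacet
facet normal -0.623 0.407 -0.668
outer loop
vertex 0.399 -1.492 -3.444
vertex 0.398 -0.92 -3.095
vertex 0.852 -1.018 -3.578
endloop
endfacet
facet normal 0.392 -0.577 -0.716
outer loop
vertex 0.399 -1.492 -3.444
vertex 0.852 -1.018 -3.578
vertex 1.563 -2.252 -2.193
endloop
endfacet
facet normal 0.393 -0.577 -0.716
outer loop
vertex 1.563 -2.252 -2.193
vertex 0.852 -1.018 -3.578
vertex 2.017 -1.777 -2.327
endloop
endfacet
facet normal 0.622 -0.406 0.669
outer loop
vertex 1.563 -2.252 -2.193
vertex 2.017 -1.777 -2.327
vertex 1.562 -1.68 -1.845
endloop
endfacet
facet normal -0.424 -0.297 0.855
outer loop
vertex -2.79 -3.069 2.891
vertex -2.652 -1.928 3.356
vertex -4.407 -2.612 2.248
endloop
endfacet
facet normal -0.111 -0.920 -0.375
outer loop
vertex -4.008 -2.332 1.444
vertex -2.79 -3.069 2.891
vertex -4.407 -2.612 2.248
endloop
endfacet
facet normal -0.424 -0.297 0.855
outer loop
vertex -4.407 -2.612 2.248
vertex -2.652 -1.928 3.356
vertex -4.269 -1.47 2.713
endloop
endfacet
facet normal -0.899 0.254 -0.357
outer loop
vertex -4.269 -1.47 2.713
vertex -4.008 -2.332 1.444
vertex -4.407 -2.612 2.248
endloop
endfacet
facet normal 0.899 -0.254 0.357
outer loop
vertex -2.79 -3.069 2.891
vertex -2.253 -1.648 2.552
vertex -2.652 -1.928 3.356
endloop
endfacet
facet normal -0.112 -0.920 -0.375
outer loop
vertex -2.391 -2.79 2.087
vertex -2.79 -3.069 2.891
vertex -4.008 -2.332 1.444
endloop
endfacet
facet normal 0.899 -0.254 0.358
outer loop
vertex -2.391 -2.79 2.087
vertex -2.253 -1.648 2.552
vertex -2.79 -3.069 2.891
endloop
endfacet
facet normal 0.111 0.920 0.376
outer loop
vertex -2.652 -1.928 3.356
vertex -2.253 -1.648 2.552
vertex -4.269 -1.47 2.713
endloop
endfacet
facet normal -0.899 0.254 -0.358
outer loop
vertex -3.87 -1.191 1.909
vertex -4.008 -2.332 1.444
vertex -4.269 -1.47 2.713
endloop
endfacet
facet normal 0.111 0.920 0.375
outer loop
vertex -4.269 -1.47 2.713
vertex -2.253 -1.648 2.552
vertex -3.87 -1.191 1.909
endloop
endfacet
facet normal 0.424 0.297 -0.855
outer loop
vertex -3.87 -1.191 1.909
vertex -2.391 -2.79 2.087
vertex -4.008 -2.332 1.444
endloop
endfacet
facet normal 0.424 0.297 -0.855
outer loop
vertex -2.253 -1.648 2.552
vertex -2.391 -2.79 2.087
vertex -3.87 -1.191 1.909
endloop
endfacet

endsolid


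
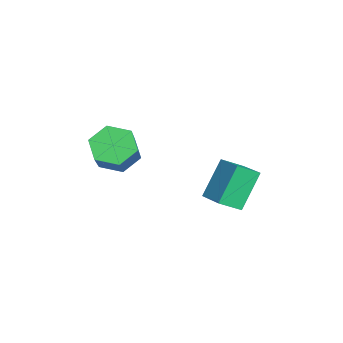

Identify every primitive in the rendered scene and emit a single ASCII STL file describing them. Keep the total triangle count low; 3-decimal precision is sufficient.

solid 
facet normal -0.446 0.347 0.825
outer loop
vertex -1.037 1.278 -1.331
vertex 0.044 1.877 -0.998
vertex -1.318 2.05 -1.808
endloop
endfacet
facet normal -0.845 -0.468 -0.260
outer loop
vertex -0.564 1.463 -3.202
vertex -1.037 1.278 -1.331
vertex -1.318 2.05 -1.808
endloop
endfacet
facet normal -0.446 0.347 0.825
outer loop
vertex -1.318 2.05 -1.808
vertex 0.044 1.877 -0.998
vertex -0.237 2.649 -1.475
endloop
endfacet
facet normal -0.296 0.813 -0.502
outer loop
vertex -0.237 2.649 -1.475
vertex -0.564 1.463 -3.202
vertex -1.318 2.05 -1.808
endloop
endfacet
facet normal 0.296 -0.813 0.502
outer loop
vertex -1.037 1.278 -1.331
vertex 0.798 1.29 -2.392
vertex 0.044 1.877 -0.998
endloop
endfacet
facet normal -0.845 -0.468 -0.260
outer loop
vertex -0.283 0.691 -2.725
vertex -1.037 1.278 -1.331
vertex -0.564 1.463 -3.202
endloop
endfacet
facet normal 0.296 -0.813 0.502
outer loop
vertex -0.283 0.691 -2.725
vertex 0.798 1.29 -2.392
vertex -1.037 1.278 -1.331
endloop
endfacet
facet normal 0.845 0.468 0.260
outer loop
vertex 0.044 1.877 -0.998
vertex 0.798 1.29 -2.392
vertex -0.237 2.649 -1.475
endloop
endfacet
facet normal -0.296 0.813 -0.502
outer loop
vertex 0.517 2.062 -2.869
vertex -0.564 1.463 -3.202
vertex -0.237 2.649 -1.475
endloop
endfacet
facet normal 0.845 0.468 0.260
outer loop
vertex -0.237 2.649 -1.475
vertex 0.798 1.29 -2.392
vertex 0.517 2.062 -2.869
endloop
endfacet
facet normal 0.446 -0.347 -0.825
outer loop
vertex 0.517 2.062 -2.869
vertex -0.283 0.691 -2.725
vertex -0.564 1.463 -3.202
endloop
endfacet
facet normal 0.446 -0.347 -0.825
outer loop
vertex 0.798 1.29 -2.392
vertex -0.283 0.691 -2.725
vertex 0.517 2.062 -2.869
endloop
endfacet
facet normal -0.780 -0.025 -0.625
outer loop
vertex 1.109 -1.858 -0.812
vertex 0.619 -2.106 -0.19
vertex 0.716 -1.296 -0.344
endloop
endfacet
facet normal 0.409 0.736 -0.540
outer loop
vertex 1.109 -1.858 -0.812
vertex 0.716 -1.296 -0.344
vertex 2.732 -1.806 0.488
endloop
endfacet
facet normal 0.409 0.736 -0.540
outer loop
vertex 2.732 -1.806 0.488
vertex 0.716 -1.296 -0.344
vertex 2.339 -1.244 0.956
endloop
endfacet
facet normal 0.780 0.025 0.625
outer loop
vertex 2.732 -1.806 0.488
vertex 2.339 -1.244 0.956
vertex 2.241 -2.054 1.11
endloop
endfacet
facet normal -0.780 -0.025 -0.625
outer loop
vertex 0.716 -1.296 -0.344
vertex 0.619 -2.106 -0.19
vertex 0.226 -1.544 0.278
endloop
endfacet
facet normal -0.206 0.954 0.218
outer loop
vertex 0.716 -1.296 -0.344
vertex 0.226 -1.544 0.278
vertex 2.339 -1.244 0.956
endloop
endfacet
facet normal -0.205 0.954 0.218
outer loop
vertex 2.339 -1.244 0.956
vertex 0.226 -1.544 0.278
vertex 1.848 -1.492 1.578
endloop
endfacet
facet normal 0.780 0.025 0.625
outer loop
vertex 2.339 -1.244 0.956
vertex 1.848 -1.492 1.578
vertex 2.241 -2.054 1.11
endloop
endfacet
facet normal -0.780 -0.025 -0.625
outer loop
vertex 0.226 -1.544 0.278
vertex 0.619 -2.106 -0.19
vertex 0.128 -2.354 0.432
endloop
endfacet
facet normal -0.615 0.218 0.758
outer loop
vertex 0.226 -1.544 0.278
vertex 0.128 -2.354 0.432
vertex 1.848 -1.492 1.578
endloop
endfacet
facet normal -0.614 0.218 0.758
outer loop
vertex 1.848 -1.492 1.578
vertex 0.128 -2.354 0.432
vertex 1.751 -2.302 1.732
endloop
endfacet
facet normal 0.780 0.025 0.625
outer loop
vertex 1.848 -1.492 1.578
vertex 1.751 -2.302 1.732
vertex 2.241 -2.054 1.11
endloop
endfacet
facet normal -0.780 -0.025 -0.625
outer loop
vertex 0.128 -2.354 0.432
vertex 0.619 -2.106 -0.19
vertex 0.521 -2.916 -0.036
endloop
endfacet
facet normal -0.409 -0.736 0.540
outer loop
vertex 0.128 -2.354 0.432
vertex 0.521 -2.916 -0.036
vertex 1.751 -2.302 1.732
endloop
endfacet
facet normal -0.409 -0.736 0.540
outer loop
vertex 1.751 -2.302 1.732
vertex 0.521 -2.916 -0.036
vertex 2.144 -2.864 1.264
endloop
endfacet
facet normal 0.780 0.025 0.625
outer loop
vertex 1.751 -2.302 1.732
vertex 2.144 -2.864 1.264
vertex 2.241 -2.054 1.11
endloop
endfacet
facet normal -0.780 -0.025 -0.625
outer loop
vertex 0.521 -2.916 -0.036
vertex 0.619 -2.106 -0.19
vertex 1.012 -2.668 -0.658
endloop
endfacet
facet normal 0.205 -0.954 -0.218
outer loop
vertex 0.521 -2.916 -0.036
vertex 1.012 -2.668 -0.658
vertex 2.144 -2.864 1.264
endloop
endfacet
facet normal 0.206 -0.954 -0.218
outer loop
vertex 2.144 -2.864 1.264
vertex 1.012 -2.668 -0.658
vertex 2.634 -2.616 0.642
endloop
endfacet
facet normal 0.780 0.025 0.625
outer loop
vertex 2.144 -2.864 1.264
vertex 2.634 -2.616 0.642
vertex 2.241 -2.054 1.11
endloop
endfacet
facet normal -0.780 -0.025 -0.625
outer loop
vertex 1.012 -2.668 -0.658
vertex 0.619 -2.106 -0.19
vertex 1.109 -1.858 -0.812
endloop
endfacet
facet normal 0.615 -0.218 -0.758
outer loop
vertex 1.012 -2.668 -0.658
vertex 1.109 -1.858 -0.812
vertex 2.634 -2.616 0.642
endloop
endfacet
facet normal 0.614 -0.218 -0.758
outer loop
vertex 2.634 -2.616 0.642
vertex 1.109 -1.858 -0.812
vertex 2.732 -1.806 0.488
endloop
endfacet
facet normal 0.780 0.025 0.625
outer loop
vertex 2.634 -2.616 0.642
vertex 2.732 -1.806 0.488
vertex 2.241 -2.054 1.11
endloop
endfacet

endsolid


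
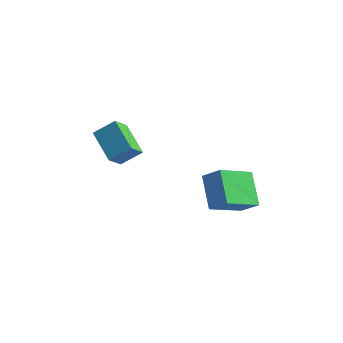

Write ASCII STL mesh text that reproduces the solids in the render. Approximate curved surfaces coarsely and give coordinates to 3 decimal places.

solid 
facet normal -0.583 0.420 0.695
outer loop
vertex 2.638 0.071 0.104
vertex 2.924 1.566 -0.559
vertex 1.868 -0.038 -0.476
endloop
endfacet
facet normal -0.173 -0.900 0.399
outer loop
vertex 2.796 -0.706 -1.581
vertex 2.638 0.071 0.104
vertex 1.868 -0.038 -0.476
endloop
endfacet
facet normal -0.583 0.420 0.696
outer loop
vertex 1.868 -0.038 -0.476
vertex 2.924 1.566 -0.559
vertex 2.154 1.456 -1.138
endloop
endfacet
facet normal -0.793 -0.113 -0.598
outer loop
vertex 2.154 1.456 -1.138
vertex 2.796 -0.706 -1.581
vertex 1.868 -0.038 -0.476
endloop
endfacet
facet normal 0.794 0.113 0.598
outer loop
vertex 2.638 0.071 0.104
vertex 3.852 0.898 -1.664
vertex 2.924 1.566 -0.559
endloop
endfacet
facet normal -0.172 -0.901 0.399
outer loop
vertex 3.566 -0.596 -1.002
vertex 2.638 0.071 0.104
vertex 2.796 -0.706 -1.581
endloop
endfacet
facet normal 0.794 0.113 0.598
outer loop
vertex 3.566 -0.596 -1.002
vertex 3.852 0.898 -1.664
vertex 2.638 0.071 0.104
endloop
endfacet
facet normal 0.172 0.900 -0.400
outer loop
vertex 2.924 1.566 -0.559
vertex 3.852 0.898 -1.664
vertex 2.154 1.456 -1.138
endloop
endfacet
facet normal -0.794 -0.113 -0.598
outer loop
vertex 3.082 0.789 -2.244
vertex 2.796 -0.706 -1.581
vertex 2.154 1.456 -1.138
endloop
endfacet
facet normal 0.173 0.901 -0.398
outer loop
vertex 2.154 1.456 -1.138
vertex 3.852 0.898 -1.664
vertex 3.082 0.789 -2.244
endloop
endfacet
facet normal 0.583 -0.420 -0.696
outer loop
vertex 3.082 0.789 -2.244
vertex 3.566 -0.596 -1.002
vertex 2.796 -0.706 -1.581
endloop
endfacet
facet normal 0.583 -0.420 -0.695
outer loop
vertex 3.852 0.898 -1.664
vertex 3.566 -0.596 -1.002
vertex 3.082 0.789 -2.244
endloop
endfacet
facet normal -0.578 -0.550 -0.603
outer loop
vertex -1.051 -1.974 0.072
vertex -2.322 -1.51 0.868
vertex -1.144 -1.248 -0.501
endloop
endfacet
facet normal 0.810 -0.296 -0.506
outer loop
vertex -0.538 -0.67 0.132
vertex -1.051 -1.974 0.072
vertex -1.144 -1.248 -0.501
endloop
endfacet
facet normal -0.578 -0.550 -0.603
outer loop
vertex -1.144 -1.248 -0.501
vertex -2.322 -1.51 0.868
vertex -2.416 -0.784 0.295
endloop
endfacet
facet normal -0.101 0.781 -0.616
outer loop
vertex -2.416 -0.784 0.295
vertex -0.538 -0.67 0.132
vertex -1.144 -1.248 -0.501
endloop
endfacet
facet normal 0.101 -0.781 0.616
outer loop
vertex -1.051 -1.974 0.072
vertex -1.716 -0.932 1.501
vertex -2.322 -1.51 0.868
endloop
endfacet
facet normal 0.810 -0.295 -0.507
outer loop
vertex -0.444 -1.396 0.705
vertex -1.051 -1.974 0.072
vertex -0.538 -0.67 0.132
endloop
endfacet
facet normal 0.101 -0.781 0.616
outer loop
vertex -0.444 -1.396 0.705
vertex -1.716 -0.932 1.501
vertex -1.051 -1.974 0.072
endloop
endfacet
facet normal -0.810 0.295 0.506
outer loop
vertex -2.322 -1.51 0.868
vertex -1.716 -0.932 1.501
vertex -2.416 -0.784 0.295
endloop
endfacet
facet normal -0.101 0.781 -0.616
outer loop
vertex -1.809 -0.206 0.928
vertex -0.538 -0.67 0.132
vertex -2.416 -0.784 0.295
endloop
endfacet
facet normal -0.810 0.296 0.506
outer loop
vertex -2.416 -0.784 0.295
vertex -1.716 -0.932 1.501
vertex -1.809 -0.206 0.928
endloop
endfacet
facet normal 0.578 0.550 0.602
outer loop
vertex -1.809 -0.206 0.928
vertex -0.444 -1.396 0.705
vertex -0.538 -0.67 0.132
endloop
endfacet
facet normal 0.578 0.550 0.603
outer loop
vertex -1.716 -0.932 1.501
vertex -0.444 -1.396 0.705
vertex -1.809 -0.206 0.928
endloop
endfacet

endsolid


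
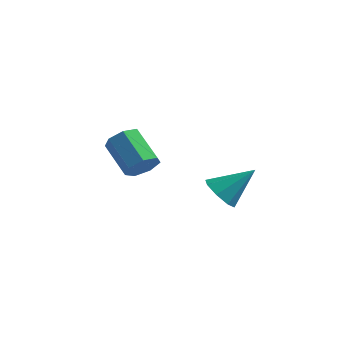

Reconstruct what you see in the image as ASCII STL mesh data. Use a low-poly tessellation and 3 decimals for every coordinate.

solid 
facet normal -0.605 -0.469 -0.643
outer loop
vertex 1.706 0.431 -2.936
vertex 1.496 0.126 -2.516
vertex 1.367 0.617 -2.753
endloop
endfacet
facet normal 0.317 0.893 -0.320
outer loop
vertex 1.706 0.431 -2.936
vertex 1.367 0.617 -2.753
vertex 2.204 0.674 -1.764
endloop
endfacet
facet normal -0.605 -0.469 -0.643
outer loop
vertex 1.367 0.617 -2.753
vertex 1.496 0.126 -2.516
vertex 1.103 0.516 -2.431
endloop
endfacet
facet normal -0.216 0.968 0.127
outer loop
vertex 1.367 0.617 -2.753
vertex 1.103 0.516 -2.431
vertex 2.204 0.674 -1.764
endloop
endfacet
facet normal -0.604 -0.469 -0.644
outer loop
vertex 1.103 0.516 -2.431
vertex 1.496 0.126 -2.516
vertex 1.069 0.186 -2.159
endloop
endfacet
facet normal -0.479 0.587 0.652
outer loop
vertex 1.103 0.516 -2.431
vertex 1.069 0.186 -2.159
vertex 2.204 0.674 -1.764
endloop
endfacet
facet normal -0.604 -0.469 -0.644
outer loop
vertex 1.069 0.186 -2.159
vertex 1.496 0.126 -2.516
vertex 1.285 -0.179 -2.096
endloop
endfacet
facet normal -0.319 -0.025 0.947
outer loop
vertex 1.069 0.186 -2.159
vertex 1.285 -0.179 -2.096
vertex 2.204 0.674 -1.764
endloop
endfacet
facet normal -0.605 -0.468 -0.644
outer loop
vertex 1.285 -0.179 -2.096
vertex 1.496 0.126 -2.516
vertex 1.625 -0.365 -2.28
endloop
endfacet
facet normal 0.174 -0.514 0.840
outer loop
vertex 1.285 -0.179 -2.096
vertex 1.625 -0.365 -2.28
vertex 2.204 0.674 -1.764
endloop
endfacet
facet normal -0.607 -0.468 -0.642
outer loop
vertex 1.625 -0.365 -2.28
vertex 1.496 0.126 -2.516
vertex 1.888 -0.264 -2.602
endloop
endfacet
facet normal 0.707 -0.589 0.393
outer loop
vertex 1.625 -0.365 -2.28
vertex 1.888 -0.264 -2.602
vertex 2.204 0.674 -1.764
endloop
endfacet
facet normal -0.606 -0.468 -0.643
outer loop
vertex 1.888 -0.264 -2.602
vertex 1.496 0.126 -2.516
vertex 1.922 0.066 -2.874
endloop
endfacet
facet normal 0.969 -0.209 -0.132
outer loop
vertex 1.888 -0.264 -2.602
vertex 1.922 0.066 -2.874
vertex 2.204 0.674 -1.764
endloop
endfacet
facet normal -0.606 -0.468 -0.643
outer loop
vertex 1.922 0.066 -2.874
vertex 1.496 0.126 -2.516
vertex 1.706 0.431 -2.936
endloop
endfacet
facet normal 0.808 0.406 -0.427
outer loop
vertex 1.922 0.066 -2.874
vertex 1.706 0.431 -2.936
vertex 2.204 0.674 -1.764
endloop
endfacet
facet normal 0.719 -0.426 -0.548
outer loop
vertex -0.507 0.662 -1.961
vertex -0.859 0.531 -2.321
vertex -0.576 0.966 -2.288
endloop
endfacet
facet normal 0.677 0.605 0.419
outer loop
vertex -0.507 0.662 -1.961
vertex -0.576 0.966 -2.288
vertex -1.349 1.16 -1.319
endloop
endfacet
facet normal 0.677 0.605 0.419
outer loop
vertex -1.349 1.16 -1.319
vertex -0.576 0.966 -2.288
vertex -1.418 1.464 -1.646
endloop
endfacet
facet normal -0.719 0.426 0.548
outer loop
vertex -1.349 1.16 -1.319
vertex -1.418 1.464 -1.646
vertex -1.701 1.029 -1.679
endloop
endfacet
facet normal 0.719 -0.426 -0.549
outer loop
vertex -0.576 0.966 -2.288
vertex -0.859 0.531 -2.321
vertex -0.858 0.942 -2.639
endloop
endfacet
facet normal 0.302 0.903 -0.304
outer loop
vertex -0.576 0.966 -2.288
vertex -0.858 0.942 -2.639
vertex -1.418 1.464 -1.646
endloop
endfacet
facet normal 0.302 0.903 -0.304
outer loop
vertex -1.418 1.464 -1.646
vertex -0.858 0.942 -2.639
vertex -1.7 1.44 -1.997
endloop
endfacet
facet normal -0.719 0.426 0.549
outer loop
vertex -1.418 1.464 -1.646
vertex -1.7 1.44 -1.997
vertex -1.701 1.029 -1.679
endloop
endfacet
facet normal 0.719 -0.426 -0.549
outer loop
vertex -0.858 0.942 -2.639
vertex -0.859 0.531 -2.321
vertex -1.141 0.609 -2.751
endloop
endfacet
facet normal -0.299 0.523 -0.798
outer loop
vertex -0.858 0.942 -2.639
vertex -1.141 0.609 -2.751
vertex -1.7 1.44 -1.997
endloop
endfacet
facet normal -0.299 0.523 -0.798
outer loop
vertex -1.7 1.44 -1.997
vertex -1.141 0.609 -2.751
vertex -1.983 1.107 -2.109
endloop
endfacet
facet normal -0.719 0.426 0.549
outer loop
vertex -1.7 1.44 -1.997
vertex -1.983 1.107 -2.109
vertex -1.701 1.029 -1.679
endloop
endfacet
facet normal 0.719 -0.425 -0.549
outer loop
vertex -1.141 0.609 -2.751
vertex -0.859 0.531 -2.321
vertex -1.211 0.217 -2.539
endloop
endfacet
facet normal -0.677 -0.253 -0.691
outer loop
vertex -1.141 0.609 -2.751
vertex -1.211 0.217 -2.539
vertex -1.983 1.107 -2.109
endloop
endfacet
facet normal -0.677 -0.253 -0.691
outer loop
vertex -1.983 1.107 -2.109
vertex -1.211 0.217 -2.539
vertex -2.053 0.715 -1.897
endloop
endfacet
facet normal -0.719 0.425 0.549
outer loop
vertex -1.983 1.107 -2.109
vertex -2.053 0.715 -1.897
vertex -1.701 1.029 -1.679
endloop
endfacet
facet normal 0.719 -0.425 -0.549
outer loop
vertex -1.211 0.217 -2.539
vertex -0.859 0.531 -2.321
vertex -1.016 0.061 -2.163
endloop
endfacet
facet normal -0.544 -0.836 -0.065
outer loop
vertex -1.211 0.217 -2.539
vertex -1.016 0.061 -2.163
vertex -2.053 0.715 -1.897
endloop
endfacet
facet normal -0.544 -0.836 -0.065
outer loop
vertex -2.053 0.715 -1.897
vertex -1.016 0.061 -2.163
vertex -1.858 0.559 -1.521
endloop
endfacet
facet normal -0.719 0.425 0.549
outer loop
vertex -2.053 0.715 -1.897
vertex -1.858 0.559 -1.521
vertex -1.701 1.029 -1.679
endloop
endfacet
facet normal 0.720 -0.425 -0.548
outer loop
vertex -1.016 0.061 -2.163
vertex -0.859 0.531 -2.321
vertex -0.703 0.26 -1.906
endloop
endfacet
facet normal -0.000 -0.790 0.613
outer loop
vertex -1.016 0.061 -2.163
vertex -0.703 0.26 -1.906
vertex -1.858 0.559 -1.521
endloop
endfacet
facet normal -0.000 -0.790 0.613
outer loop
vertex -1.858 0.559 -1.521
vertex -0.703 0.26 -1.906
vertex -1.545 0.758 -1.264
endloop
endfacet
facet normal -0.720 0.425 0.548
outer loop
vertex -1.858 0.559 -1.521
vertex -1.545 0.758 -1.264
vertex -1.701 1.029 -1.679
endloop
endfacet
facet normal 0.720 -0.426 -0.549
outer loop
vertex -0.703 0.26 -1.906
vertex -0.859 0.531 -2.321
vertex -0.507 0.662 -1.961
endloop
endfacet
facet normal 0.541 -0.151 0.827
outer loop
vertex -0.703 0.26 -1.906
vertex -0.507 0.662 -1.961
vertex -1.545 0.758 -1.264
endloop
endfacet
facet normal 0.541 -0.151 0.827
outer loop
vertex -1.545 0.758 -1.264
vertex -0.507 0.662 -1.961
vertex -1.349 1.16 -1.319
endloop
endfacet
facet normal -0.720 0.426 0.549
outer loop
vertex -1.545 0.758 -1.264
vertex -1.349 1.16 -1.319
vertex -1.701 1.029 -1.679
endloop
endfacet

endsolid


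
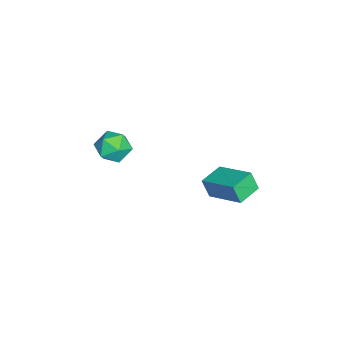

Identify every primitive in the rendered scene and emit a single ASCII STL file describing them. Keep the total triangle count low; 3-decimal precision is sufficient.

solid 
facet normal -0.869 0.488 0.086
outer loop
vertex 2.695 3.241 -0.905
vertex 3.716 4.917 -0.104
vertex 2.823 3.647 -1.919
endloop
endfacet
facet normal -0.482 -0.791 -0.377
outer loop
vertex 4.004 2.983 -2.036
vertex 2.695 3.241 -0.905
vertex 2.823 3.647 -1.919
endloop
endfacet
facet normal -0.869 0.488 0.086
outer loop
vertex 2.823 3.647 -1.919
vertex 3.716 4.917 -0.104
vertex 3.844 5.323 -1.118
endloop
endfacet
facet normal 0.116 0.370 -0.922
outer loop
vertex 3.844 5.323 -1.118
vertex 4.004 2.983 -2.036
vertex 2.823 3.647 -1.919
endloop
endfacet
facet normal -0.116 -0.370 0.922
outer loop
vertex 2.695 3.241 -0.905
vertex 4.897 4.253 -0.221
vertex 3.716 4.917 -0.104
endloop
endfacet
facet normal -0.482 -0.791 -0.377
outer loop
vertex 3.876 2.577 -1.022
vertex 2.695 3.241 -0.905
vertex 4.004 2.983 -2.036
endloop
endfacet
facet normal -0.116 -0.370 0.922
outer loop
vertex 3.876 2.577 -1.022
vertex 4.897 4.253 -0.221
vertex 2.695 3.241 -0.905
endloop
endfacet
facet normal 0.482 0.791 0.377
outer loop
vertex 3.716 4.917 -0.104
vertex 4.897 4.253 -0.221
vertex 3.844 5.323 -1.118
endloop
endfacet
facet normal 0.116 0.370 -0.922
outer loop
vertex 5.025 4.659 -1.235
vertex 4.004 2.983 -2.036
vertex 3.844 5.323 -1.118
endloop
endfacet
facet normal 0.482 0.791 0.377
outer loop
vertex 3.844 5.323 -1.118
vertex 4.897 4.253 -0.221
vertex 5.025 4.659 -1.235
endloop
endfacet
facet normal 0.869 -0.488 -0.086
outer loop
vertex 5.025 4.659 -1.235
vertex 3.876 2.577 -1.022
vertex 4.004 2.983 -2.036
endloop
endfacet
facet normal 0.869 -0.488 -0.086
outer loop
vertex 4.897 4.253 -0.221
vertex 3.876 2.577 -1.022
vertex 5.025 4.659 -1.235
endloop
endfacet
facet normal -0.480 0.794 0.373
outer loop
vertex 3.861 -0.77 0.856
vertex 3.024 -1.311 0.932
vertex 3.669 -1.279 1.694
endloop
endfacet
facet normal 0.213 0.813 0.542
outer loop
vertex 3.861 -0.77 0.856
vertex 3.669 -1.279 1.694
vertex 4.593 -1.27 1.317
endloop
endfacet
facet normal 0.590 0.805 -0.064
outer loop
vertex 3.861 -0.77 0.856
vertex 4.593 -1.27 1.317
vertex 4.52 -1.296 0.321
endloop
endfacet
facet normal 0.129 0.782 -0.610
outer loop
vertex 3.861 -0.77 0.856
vertex 4.52 -1.296 0.321
vertex 3.55 -1.322 0.083
endloop
endfacet
facet normal -0.532 0.776 -0.340
outer loop
vertex 3.861 -0.77 0.856
vertex 3.55 -1.322 0.083
vertex 3.024 -1.311 0.932
endloop
endfacet
facet normal 0.367 0.218 0.904
outer loop
vertex 4.593 -1.27 1.317
vertex 3.669 -1.279 1.694
vertex 4.21 -2.118 1.677
endloop
endfacet
facet normal -0.754 0.188 0.630
outer loop
vertex 3.669 -1.279 1.694
vertex 3.024 -1.311 0.932
vertex 3.24 -2.144 1.439
endloop
endfacet
facet normal -0.839 0.157 -0.522
outer loop
vertex 3.024 -1.311 0.932
vertex 3.55 -1.322 0.083
vertex 3.167 -2.17 0.443
endloop
endfacet
facet normal 0.231 0.168 -0.958
outer loop
vertex 3.55 -1.322 0.083
vertex 4.52 -1.296 0.321
vertex 4.091 -2.161 0.066
endloop
endfacet
facet normal 0.975 0.206 -0.077
outer loop
vertex 4.52 -1.296 0.321
vertex 4.593 -1.27 1.317
vertex 4.736 -2.129 0.828
endloop
endfacet
facet normal -0.129 -0.782 0.610
outer loop
vertex 3.899 -2.67 0.904
vertex 4.21 -2.118 1.677
vertex 3.24 -2.144 1.439
endloop
endfacet
facet normal -0.590 -0.805 0.064
outer loop
vertex 3.899 -2.67 0.904
vertex 3.24 -2.144 1.439
vertex 3.167 -2.17 0.443
endloop
endfacet
facet normal -0.213 -0.813 -0.542
outer loop
vertex 3.899 -2.67 0.904
vertex 3.167 -2.17 0.443
vertex 4.091 -2.161 0.066
endloop
endfacet
facet normal 0.480 -0.794 -0.373
outer loop
vertex 3.899 -2.67 0.904
vertex 4.091 -2.161 0.066
vertex 4.736 -2.129 0.828
endloop
endfacet
facet normal 0.532 -0.776 0.340
outer loop
vertex 3.899 -2.67 0.904
vertex 4.736 -2.129 0.828
vertex 4.21 -2.118 1.677
endloop
endfacet
facet normal -0.231 -0.168 0.958
outer loop
vertex 3.24 -2.144 1.439
vertex 4.21 -2.118 1.677
vertex 3.669 -1.279 1.694
endloop
endfacet
facet normal -0.975 -0.206 0.077
outer loop
vertex 3.167 -2.17 0.443
vertex 3.24 -2.144 1.439
vertex 3.024 -1.311 0.932
endloop
endfacet
facet normal -0.367 -0.218 -0.904
outer loop
vertex 4.091 -2.161 0.066
vertex 3.167 -2.17 0.443
vertex 3.55 -1.322 0.083
endloop
endfacet
facet normal 0.754 -0.188 -0.630
outer loop
vertex 4.736 -2.129 0.828
vertex 4.091 -2.161 0.066
vertex 4.52 -1.296 0.321
endloop
endfacet
facet normal 0.839 -0.157 0.522
outer loop
vertex 4.21 -2.118 1.677
vertex 4.736 -2.129 0.828
vertex 4.593 -1.27 1.317
endloop
endfacet

endsolid


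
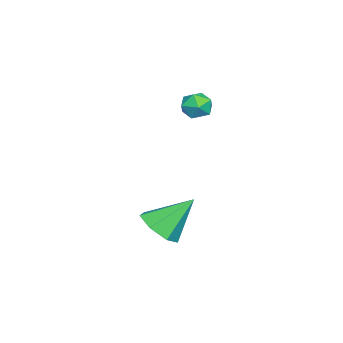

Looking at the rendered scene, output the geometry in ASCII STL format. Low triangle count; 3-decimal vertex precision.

solid 
facet normal 0.327 -0.616 -0.717
outer loop
vertex 1.137 -3.566 -2.111
vertex 0.345 -4.115 -2.001
vertex 0.478 -3.357 -2.591
endloop
endfacet
facet normal 0.341 0.938 -0.059
outer loop
vertex 1.137 -3.566 -2.111
vertex 0.478 -3.357 -2.591
vertex -0.265 -2.965 -0.659
endloop
endfacet
facet normal 0.327 -0.616 -0.717
outer loop
vertex 0.478 -3.357 -2.591
vertex 0.345 -4.115 -2.001
vertex -0.281 -3.719 -2.626
endloop
endfacet
facet normal -0.395 0.859 -0.326
outer loop
vertex 0.478 -3.357 -2.591
vertex -0.281 -3.719 -2.626
vertex -0.265 -2.965 -0.659
endloop
endfacet
facet normal 0.327 -0.615 -0.717
outer loop
vertex -0.281 -3.719 -2.626
vertex 0.345 -4.115 -2.001
vertex -0.569 -4.379 -2.191
endloop
endfacet
facet normal -0.936 0.330 -0.119
outer loop
vertex -0.281 -3.719 -2.626
vertex -0.569 -4.379 -2.191
vertex -0.265 -2.965 -0.659
endloop
endfacet
facet normal 0.327 -0.615 -0.717
outer loop
vertex -0.569 -4.379 -2.191
vertex 0.345 -4.115 -2.001
vertex -0.168 -4.841 -1.612
endloop
endfacet
facet normal -0.878 -0.252 0.407
outer loop
vertex -0.569 -4.379 -2.191
vertex -0.168 -4.841 -1.612
vertex -0.265 -2.965 -0.659
endloop
endfacet
facet normal 0.327 -0.615 -0.717
outer loop
vertex -0.168 -4.841 -1.612
vertex 0.345 -4.115 -2.001
vertex 0.619 -4.756 -1.326
endloop
endfacet
facet normal -0.262 -0.448 0.855
outer loop
vertex -0.168 -4.841 -1.612
vertex 0.619 -4.756 -1.326
vertex -0.265 -2.965 -0.659
endloop
endfacet
facet normal 0.327 -0.616 -0.717
outer loop
vertex 0.619 -4.756 -1.326
vertex 0.345 -4.115 -2.001
vertex 1.2 -4.189 -1.548
endloop
endfacet
facet normal 0.447 -0.110 0.888
outer loop
vertex 0.619 -4.756 -1.326
vertex 1.2 -4.189 -1.548
vertex -0.265 -2.965 -0.659
endloop
endfacet
facet normal 0.327 -0.615 -0.717
outer loop
vertex 1.2 -4.189 -1.548
vertex 0.345 -4.115 -2.001
vertex 1.137 -3.566 -2.111
endloop
endfacet
facet normal 0.715 0.507 0.481
outer loop
vertex 1.2 -4.189 -1.548
vertex 1.137 -3.566 -2.111
vertex -0.265 -2.965 -0.659
endloop
endfacet
facet normal -0.225 0.323 0.920
outer loop
vertex -2.832 -3.08 3.273
vertex -3.324 -3.582 3.329
vertex -2.663 -3.712 3.536
endloop
endfacet
facet normal 0.462 0.443 0.768
outer loop
vertex -2.832 -3.08 3.273
vertex -2.663 -3.712 3.536
vertex -2.227 -3.389 3.087
endloop
endfacet
facet normal 0.491 0.852 0.183
outer loop
vertex -2.832 -3.08 3.273
vertex -2.227 -3.389 3.087
vertex -2.617 -3.06 2.602
endloop
endfacet
facet normal -0.179 0.983 -0.028
outer loop
vertex -2.832 -3.08 3.273
vertex -2.617 -3.06 2.602
vertex -3.295 -3.179 2.752
endloop
endfacet
facet normal -0.621 0.657 0.427
outer loop
vertex -2.832 -3.08 3.273
vertex -3.295 -3.179 2.752
vertex -3.324 -3.582 3.329
endloop
endfacet
facet normal 0.768 -0.183 0.614
outer loop
vertex -2.227 -3.389 3.087
vertex -2.663 -3.712 3.536
vertex -2.345 -4.081 3.028
endloop
endfacet
facet normal -0.344 -0.377 0.860
outer loop
vertex -2.663 -3.712 3.536
vertex -3.324 -3.582 3.329
vertex -3.023 -4.2 3.178
endloop
endfacet
facet normal -0.985 0.162 0.064
outer loop
vertex -3.324 -3.582 3.329
vertex -3.295 -3.179 2.752
vertex -3.413 -3.871 2.693
endloop
endfacet
facet normal -0.270 0.691 -0.671
outer loop
vertex -3.295 -3.179 2.752
vertex -2.617 -3.06 2.602
vertex -2.977 -3.548 2.244
endloop
endfacet
facet normal 0.814 0.477 -0.331
outer loop
vertex -2.617 -3.06 2.602
vertex -2.227 -3.389 3.087
vertex -2.316 -3.678 2.451
endloop
endfacet
facet normal 0.179 -0.983 0.028
outer loop
vertex -2.808 -4.18 2.507
vertex -2.345 -4.081 3.028
vertex -3.023 -4.2 3.178
endloop
endfacet
facet normal -0.491 -0.852 -0.183
outer loop
vertex -2.808 -4.18 2.507
vertex -3.023 -4.2 3.178
vertex -3.413 -3.871 2.693
endloop
endfacet
facet normal -0.462 -0.443 -0.768
outer loop
vertex -2.808 -4.18 2.507
vertex -3.413 -3.871 2.693
vertex -2.977 -3.548 2.244
endloop
endfacet
facet normal 0.225 -0.323 -0.920
outer loop
vertex -2.808 -4.18 2.507
vertex -2.977 -3.548 2.244
vertex -2.316 -3.678 2.451
endloop
endfacet
facet normal 0.621 -0.657 -0.427
outer loop
vertex -2.808 -4.18 2.507
vertex -2.316 -3.678 2.451
vertex -2.345 -4.081 3.028
endloop
endfacet
facet normal 0.270 -0.691 0.671
outer loop
vertex -3.023 -4.2 3.178
vertex -2.345 -4.081 3.028
vertex -2.663 -3.712 3.536
endloop
endfacet
facet normal -0.814 -0.477 0.331
outer loop
vertex -3.413 -3.871 2.693
vertex -3.023 -4.2 3.178
vertex -3.324 -3.582 3.329
endloop
endfacet
facet normal -0.768 0.183 -0.614
outer loop
vertex -2.977 -3.548 2.244
vertex -3.413 -3.871 2.693
vertex -3.295 -3.179 2.752
endloop
endfacet
facet normal 0.344 0.377 -0.860
outer loop
vertex -2.316 -3.678 2.451
vertex -2.977 -3.548 2.244
vertex -2.617 -3.06 2.602
endloop
endfacet
facet normal 0.985 -0.162 -0.064
outer loop
vertex -2.345 -4.081 3.028
vertex -2.316 -3.678 2.451
vertex -2.227 -3.389 3.087
endloop
endfacet

endsolid
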